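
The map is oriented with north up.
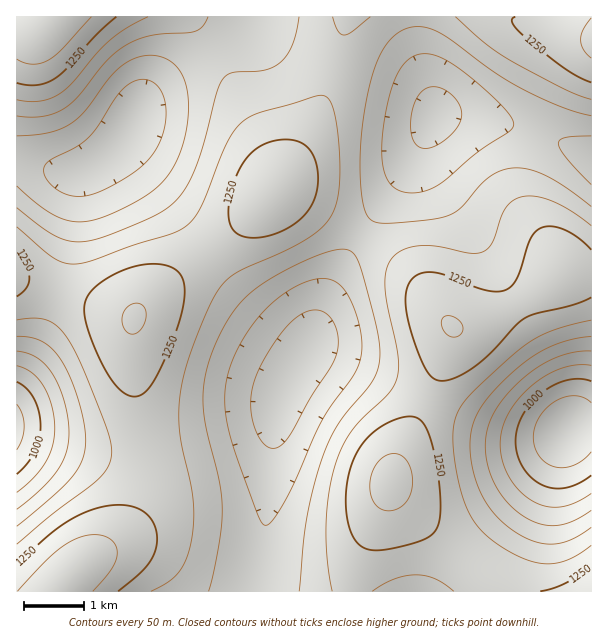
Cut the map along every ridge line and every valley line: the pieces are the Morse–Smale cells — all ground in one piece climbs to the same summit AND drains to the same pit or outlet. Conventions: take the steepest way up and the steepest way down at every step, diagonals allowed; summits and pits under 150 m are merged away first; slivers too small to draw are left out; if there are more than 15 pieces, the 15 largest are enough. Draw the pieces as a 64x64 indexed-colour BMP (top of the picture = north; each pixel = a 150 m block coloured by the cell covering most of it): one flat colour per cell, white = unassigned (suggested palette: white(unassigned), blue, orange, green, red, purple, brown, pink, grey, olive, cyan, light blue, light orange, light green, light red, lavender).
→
<image width="64" height="64" href="data:image/bmp;base64,Qk12CAAAAAAAAHYAAAAoAAAAQAAAAEAAAAABAAQAAAAAAAAIAAATCwAAEwsAABAAAAAAAAAA////ALR3HwAOf/8ALKAsACgn1gC9Z5QAS1aMAMJ34wB/f38AIr28AM++FwDox64AeLv/AIrfmACWmP8A1bDFAFVVURERERERERERERESIiIiIid3d3d3d3d3d0REREREVVVVERERERERERERERIiIiIiInd3d3d3d3d0RERERERVVVVREREREREREREREiIiIiIid3d3d3d3dERERERERFVVVVURERERERERERESIiIiIiJ3d3d3d3dEREREREREVVVVVVERERERERERERIiIiIiIid3d3d3dERERERERERVVVVVVVEREREREREREiIiIiIiJ3d3d3dERERERERERFVVVVVVVRERERERERERIiIiIiIid3d3dEREREREREREVVVVVVVVUREREREREREiIiIiIiJ3d3RERERERERERERVVVVVVVVRERERERERESIiIiIiInd3RERERERERERERFVVVVVVVVURERERERERIiIiIiIiJ3REREREREREREREVVVVVVVVVREREREREREiIiIiIiInRERERERERERERERVVVVVVVVVERERERERESIiIiIiIiJERERERERERERERFVVVVVVVVVRERERERERIiIiIiIiIkREREREREREREREVVVVVVVVVVEREREREREiIiIiIiIiRERERERERERERERVVVVVVVVVURERERERESIiIiIiIiJERERERERERERERFVVVVVVVVVREREREREREiIiIiIiIiREREREREREREREVVVVVVVVVRERERERERESIiIiIiIiJERERERERERERERVVVVVVVVVERERERERERIiIiIiIiIiRERERERERERERFVVVVVVVVUREREREREREiIiIiIiIiJEREREREREREREVVVVVVVVVRERERERERESIiIiIiIiIiRERERERERERERVVVVVVVVVERERERERERIiIiIiIiIiJERERERERERERFVVVVVVVVEREREREREREiIiIiIiIiIiREREREREREREVVVVVVVVURERERERERERIiIiIiIiIiJERERERERERERVVVVVVVVREREREREREREiIiIiIiIiIiRERERERERERFVVVVVVVVERERERERERERIiIiIiIiIiJEREREREREREVVVVVVVVUREREREREREREiIiIiIiIiIkRERERERERERVVVVVVVVRERERERERERERIiIiIiIiIiJERERERERERFVVVVVVVVERERERERERERESIiIiIiIiIkREREREREREVVVVVVVVURERERERERERERIiIiIiIiIiRERERERERERVVVVVVVVREREREREREREREiIiIiIiIiIiRERERERERFVVVVVVVVERERERERERERERIiIiIiIiIiIiJEREREREVVVVVVUzMxEREREREREREREiIiIiIiIiIiIiJERERERVVVVTMzMzMRERERERERERESIiIiIiIiIiIiIiJERERFVVMzMzMzMzEREREREREREREiIiIiIiIiIiIiIiREREUzMzMzMzMzMxERERERERERESIiIiIiIiIiIiIiIkREQzMzMzMzMzMzMREREREREREREiIiIiIiIiIiIiIiJEIjMzMzMzMzMzMzMRERERERERESIiIiIiIiIiIiIiIiIiMzMzMzMzMzMzMzEREREREREREiIiIiIiIiIiIiIiIiIzMzMzMzMzMzMzMxERERERERERIiIiIiIiIiIiIiIiIjMzMzMzMzMzMzMzMREREREREREiIiIiIiIiIiIiIiIiMzMzMzMzMzMzMzMzMRERERERERIiIiIiIiIiIiIiIiIzMzMzMzMzMzMzMzMzERERERERESIiIiIiIiIiIiIiIjMzMzMzMzMzMzMzMzMxERERERERIiIiIiIiIiIiIiIiMzMzMzMzMzMzMzMzMzMRERERERESIiIiIiIiIiIiIiIzMzMzMzMzMzMzMzMzMzEREREREREiIiIiIiIiIiIiIjMzMzMzMzMzMzMzMzMzMRERERERERIiIiIiIiIiIiIiMzMzMzMzMzMzMzMzMzMzEREREREREiIiIiIiIiIiIiIzZmZmYzMzMzMzMzMzMzMRERERERERIiIiIiIiIiIiImZmZmZmMzMzMzMzMzMzMzEREREREREiIiIiIiIiIiIiZmZmZmZjMzMzMzMzMzMzMxERERERERIiIiIiIiIiIRFmZmZmZmYzMzMzMzMzMzMzEREREREREiIiIiIiIiEREWZmZmZmZmMzMzMzMzMzMzMxERERERERIiIiIiIRERERZmZmZmZmYzMzMzMzMzMzMzEREREREREiIiIRERERERFmZmZmZmZmMzMzMzMzMzMzMxEREREREREREREREREREWZmZmZmZmYzMzMzMzMzMzMzERERERERERERERERERERZmZmZmZmZmMzMzMzMzMzMzMRERERERERERERERERERFmZmZmZmZmZjMzMzMzMzMzMzEREREREREREREREREREWZmZmZmZmZmZjMzMzMzMzMzMRERERERERERERERERERZmZmZmZmZmZmYzMzMzMzMzMxERERERERERERERERERFmZmZmZmZmZmZmYzMzMzMzMzMREREREREREREREREREWZmZmZmZmZmZmZmMzMzMzMzMxERERERERERERERERERZmZmZmZmZmZmZmZmMzMzMzMzERERERERERERERERERGIhmZmZmZmZmZmZmZjMzMzMzMREREREREREREREREREYiIZmZmZmZmZmZmZmYzMzMzMzERERERERERERERERER"/>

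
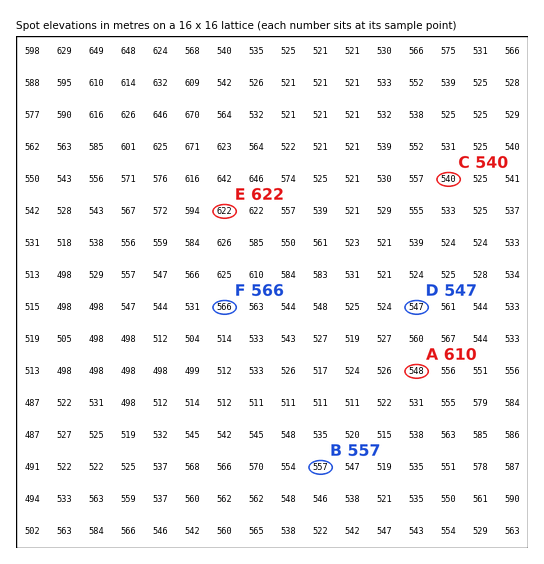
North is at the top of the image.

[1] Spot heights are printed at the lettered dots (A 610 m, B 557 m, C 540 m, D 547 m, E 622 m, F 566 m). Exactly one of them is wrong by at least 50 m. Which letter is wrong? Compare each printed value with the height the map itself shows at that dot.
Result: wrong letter A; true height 548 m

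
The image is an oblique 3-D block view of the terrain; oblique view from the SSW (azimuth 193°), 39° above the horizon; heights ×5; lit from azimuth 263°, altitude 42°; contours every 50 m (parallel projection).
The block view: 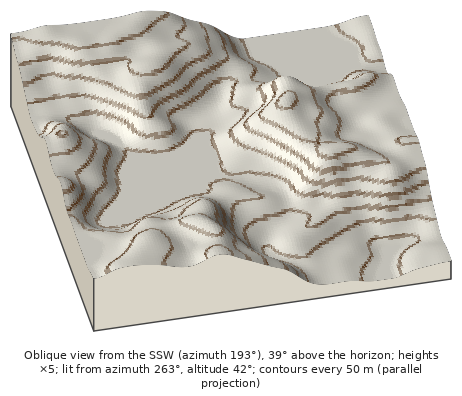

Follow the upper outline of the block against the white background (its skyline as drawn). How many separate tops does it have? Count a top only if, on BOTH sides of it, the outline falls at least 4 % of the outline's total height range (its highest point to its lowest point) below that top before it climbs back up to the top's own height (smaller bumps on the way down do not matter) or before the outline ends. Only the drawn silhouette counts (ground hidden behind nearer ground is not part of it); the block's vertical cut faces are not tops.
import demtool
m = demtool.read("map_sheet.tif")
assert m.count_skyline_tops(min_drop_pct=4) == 2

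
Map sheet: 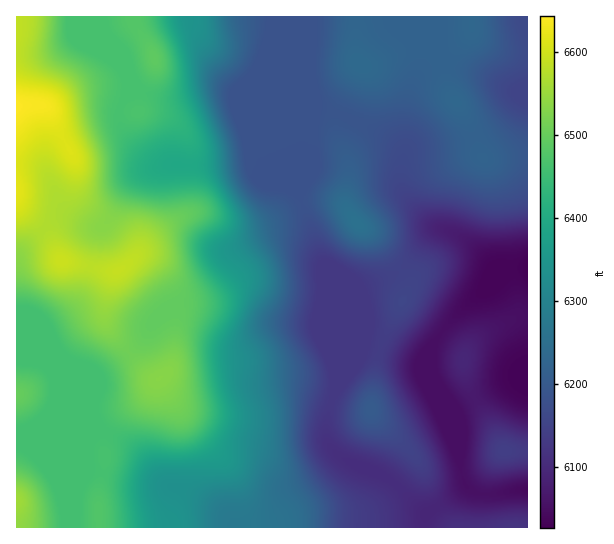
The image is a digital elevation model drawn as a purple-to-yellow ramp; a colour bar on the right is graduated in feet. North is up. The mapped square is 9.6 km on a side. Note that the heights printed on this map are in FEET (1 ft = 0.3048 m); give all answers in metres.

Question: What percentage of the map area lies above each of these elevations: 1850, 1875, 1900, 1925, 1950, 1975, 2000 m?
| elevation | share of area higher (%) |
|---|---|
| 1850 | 93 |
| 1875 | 77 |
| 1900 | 49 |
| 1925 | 42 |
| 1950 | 35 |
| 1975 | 19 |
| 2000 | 6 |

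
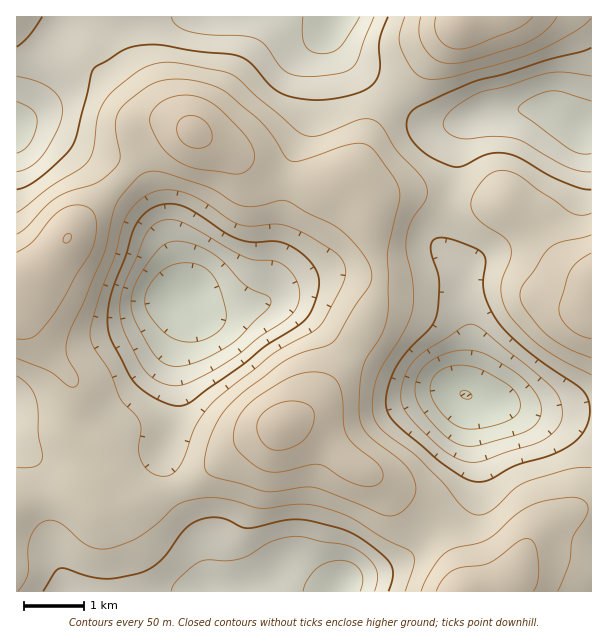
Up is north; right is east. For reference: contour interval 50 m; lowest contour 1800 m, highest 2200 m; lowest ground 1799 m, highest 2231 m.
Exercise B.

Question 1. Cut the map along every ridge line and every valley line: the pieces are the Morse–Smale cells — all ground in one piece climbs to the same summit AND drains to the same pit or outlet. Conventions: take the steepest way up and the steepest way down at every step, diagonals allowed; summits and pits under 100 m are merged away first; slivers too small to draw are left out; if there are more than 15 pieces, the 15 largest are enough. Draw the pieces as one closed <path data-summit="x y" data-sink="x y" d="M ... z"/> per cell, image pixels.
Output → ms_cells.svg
<path data-summit="194 131" data-sink="182 299" d="M194 132l-23 2-19 11-16 16-15 19-45 45-22 32-19 19-19 8 0 160 5 4 17 8 15-2 13-8 23-18 27-13 20-20 33-44 12-30 1-21 4 0 21 12 17 0 39-10 33-19 24-7 25-2 26 4 9 0-1-15-13-56-11-18-8-8-5-1-16 4-20 0-31-6z"/><path data-summit="282 425" data-sink="341 584" d="M290 424l-8 2-34 16-54 39-32 13-25 6-15 0-12-4-10-10-2-5-2 7-6 5-7 3-42 3-24 5-1 87 322 1 2-7 13-8 25-6 21-9 11-8 24-25 8-5-16-18-75-42-24-22-15-10z"/><path data-summit="282 425" data-sink="182 299" d="M345 274l-18 0-13 3-18 6-33 19-39 10-17 0-21-12-4 0-1 21-12 30-33 44-20 20-27 13-23 18-18 10-10 0-20-11-2 1 0 57 67-7 7-3 6-5 2-7 2 5 10 10 12 4 15 0 25-6 32-13 46-35 62-31 12-11 30-41 26-46 9-27 1-12z"/><path data-summit="194 131" data-sink="338 17" d="M335 16l-162 0-48 10-21-1-7 35 5 9 28 35 13 11 37 9 95 54 31 6 20 0 19-4 9-7 20-50 22-27-9-8-30-20-20-20-6-10 0-11z"/><path data-summit="282 425" data-sink="465 395" d="M450 268l-42 10-27 0-11 39-26 46-30 41-12 11-14 8 24 9 15 10 24 22 71 40 21 19 25-22 7-16-3-84-8-8 6-57-7-36 0-21-8-9z"/><path data-summit="464 591" data-sink="465 395" d="M473 397l-3 2 5 54 0 32-7 16-24 21 14 38 5 19 0 12 128 1 1-181-64-1-27-7-16-1z"/><path data-summit="591 284" data-sink="465 395" d="M507 202l-34 3-25-2-6 39 3 9 18 22 0 27 7 36-6 57 15 7 22 3 27 7 63 0 1-131-17-8-12-9-28-35z"/><path data-summit="194 131" data-sink="17 128" d="M84 22l-16 2-13 12-13 23-12 37-14 23 1 164 18-7 19-19 22-32 45-45 15-19 16-16 19-11 22-3-20-10-26-5-9-4-40-47-1-11 6-28z"/><path data-summit="462 21" data-sink="582 126" d="M591 16l-127 0-1 5-66 72 0 3 26 25 11 5 18-2 36-12 58-3 36 18 9 0z"/><path data-summit="591 284" data-sink="582 126" d="M546 109l-58 3-17 6-8 8-5 11-8 66 23 2 34-3 28 25 28 35 12 9 16 7 1-150-10-1z"/><path data-summit="194 131" data-sink="582 126" d="M396 96l-22 27-18 45-12 12 11 9 7 11 27-6 30 0 30 8 7-32 1-27 6-17 6-6-4 0-21 6-15-2-13-9z"/><path data-summit="462 21" data-sink="338 17" d="M462 16l-126 0-5 11 0 11 6 10 20 20 39 28 67-75z"/><path data-summit="194 131" data-sink="465 395" d="M419 194l-30 0-27 7 8 21 10 56 28 0 42-10 5 2 7 8 1-5-3-6-12-12-6-13 6-39z"/><path data-summit="464 591" data-sink="341 584" d="M443 523l-9 6-24 25-11 8-21 9-25 6-9 5-4 3-2 6 124 1 1-13-5-19-8-26z"/><path data-summit="282 425" data-sink="17 128" d="M104 16l-88 1 1 101 13-22 12-37 18-29 8-6 12-2 22 3 2-2z"/>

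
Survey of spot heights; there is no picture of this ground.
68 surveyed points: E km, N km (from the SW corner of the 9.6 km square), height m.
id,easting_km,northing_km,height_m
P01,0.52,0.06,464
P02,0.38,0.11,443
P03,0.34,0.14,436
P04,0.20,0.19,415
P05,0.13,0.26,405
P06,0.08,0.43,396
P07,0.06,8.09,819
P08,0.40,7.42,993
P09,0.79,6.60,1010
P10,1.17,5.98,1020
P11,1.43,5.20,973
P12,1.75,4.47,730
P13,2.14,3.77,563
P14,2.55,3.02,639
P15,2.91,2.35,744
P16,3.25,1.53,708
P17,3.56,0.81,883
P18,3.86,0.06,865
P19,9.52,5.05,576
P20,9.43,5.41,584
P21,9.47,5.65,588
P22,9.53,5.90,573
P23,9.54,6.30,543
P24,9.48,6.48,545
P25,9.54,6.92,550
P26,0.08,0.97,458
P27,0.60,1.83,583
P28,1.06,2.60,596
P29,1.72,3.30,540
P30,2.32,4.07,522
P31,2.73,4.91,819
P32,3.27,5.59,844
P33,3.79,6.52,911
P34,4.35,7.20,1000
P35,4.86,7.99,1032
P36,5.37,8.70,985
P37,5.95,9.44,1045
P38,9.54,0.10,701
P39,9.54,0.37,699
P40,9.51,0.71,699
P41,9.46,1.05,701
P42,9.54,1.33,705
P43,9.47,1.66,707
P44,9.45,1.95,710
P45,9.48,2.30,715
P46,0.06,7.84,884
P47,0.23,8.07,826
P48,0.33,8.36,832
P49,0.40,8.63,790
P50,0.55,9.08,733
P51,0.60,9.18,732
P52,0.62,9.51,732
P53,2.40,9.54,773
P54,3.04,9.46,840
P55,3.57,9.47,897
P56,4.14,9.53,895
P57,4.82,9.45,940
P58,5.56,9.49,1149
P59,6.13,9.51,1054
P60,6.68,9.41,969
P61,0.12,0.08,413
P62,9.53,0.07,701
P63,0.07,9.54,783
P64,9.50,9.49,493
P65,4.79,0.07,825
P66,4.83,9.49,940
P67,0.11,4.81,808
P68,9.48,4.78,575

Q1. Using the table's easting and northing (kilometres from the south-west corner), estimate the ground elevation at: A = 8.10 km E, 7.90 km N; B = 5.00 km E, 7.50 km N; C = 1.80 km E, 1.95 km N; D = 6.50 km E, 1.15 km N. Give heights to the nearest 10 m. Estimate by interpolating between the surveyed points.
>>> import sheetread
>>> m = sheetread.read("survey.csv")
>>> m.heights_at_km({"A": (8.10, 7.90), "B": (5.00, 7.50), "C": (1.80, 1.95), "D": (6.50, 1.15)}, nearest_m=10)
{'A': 790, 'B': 920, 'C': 570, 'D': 780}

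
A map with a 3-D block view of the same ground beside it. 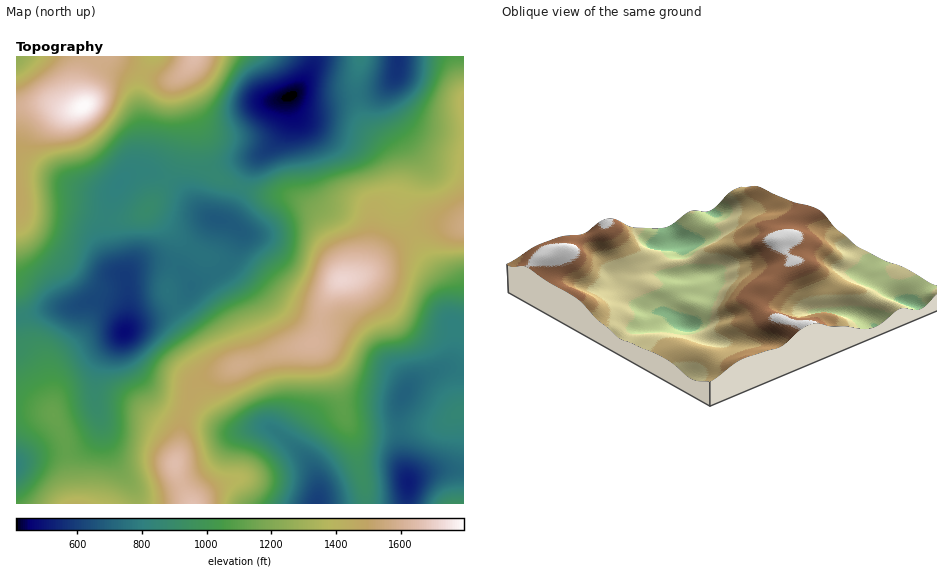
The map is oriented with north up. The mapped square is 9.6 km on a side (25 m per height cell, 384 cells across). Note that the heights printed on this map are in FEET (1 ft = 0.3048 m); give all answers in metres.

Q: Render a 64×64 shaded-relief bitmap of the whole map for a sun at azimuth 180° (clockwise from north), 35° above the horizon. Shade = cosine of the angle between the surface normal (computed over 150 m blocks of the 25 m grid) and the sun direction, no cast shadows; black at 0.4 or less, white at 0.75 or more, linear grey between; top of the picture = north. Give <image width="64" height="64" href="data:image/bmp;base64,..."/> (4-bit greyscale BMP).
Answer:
<image width="64" height="64" href="data:image/bmp;base64,Qk12CAAAAAAAAHYAAAAoAAAAQAAAAEAAAAABAAQAAAAAAAAIAAATCwAAEwsAABAAAAAAAAAAAAAAABEREQAiIiIAMzMzAERERABVVVUAZmZmAHd3dwCIiIgAmZmZAKqqqgC7u7sAzMzMAN3d3QDu7u4A////ADRERDMzRFREVneIh2ZmeJvMy7qpmYiIiIiIdmZlQzMzM0REMzNERERWeIiHZlVom7y7qpmZiIiImId2ZmVDMzMzRERDM0RERWeJmYdlVVeKqqqZmZmZmZmYh2Z3dlQzM0RERERERERWeJmZmHVERWeIh3d4iJmZmZh2Z3iIdlVVVVVVVVRERVZ4mZmIdlRERFVVVWd4maqpiHZ3iZmId3d3ZmZmVVRFZniIiIh2VDMiIiM0VniaqqmYd3iaqpmIiJiHd3ZlVVVmd3dmZ3ZUMiEQESRWeaqqqZiIiau7qpmZqpiHd3ZVVVZmZVVVZlQzIQARNFeJq7uqmYiZq7uqqpm6qYiHdlVVVmZlREVVVUQyISJFeJq7u7qpiJmqqqqqmaqpmId2VVVmZmVUVVVWZlVDNFeJq7u7qpiIiJmZmZmZmZmYh2ZVZmd3ZlVVZneIiHZmeKq7u6qpiHd4iIiIiZmZmIh3ZVZnd3dmVWZ3iau6qZmau7uqmZiHd3d3d3eIiIiIh3ZmZnd3dmVVZ3irzdzMzLu7uqmYiHd3d3d3d3eId3d3dmZnd3dmVFVniavN3u7u3MuqmZiHd3d3dmZ3d3d3dmZmZnd3dlVERWeImr3e7//ty7qqmYh3d4d3Znd2Z3dmZmZnd3ZlRDRWZ3iJq83v/+7czMu6mYiIiId3d2ZmdmZmZmZ2ZUQzRFZ3eImqzN7u7u7t3cu6mIiIiId3ZmZmZmZmZmZUMyNFZmd3iJqrzd7u//7u7cupiImZiHd2ZmZmZmVVVUMiIjVVVmd4iJqrzd7u7u7ty6mIiZmZh3d3ZmZmZVVVQyESM0REVWZ3eJmrzM3d3d3LqZmZqqmYiHhmZmZVVVVDIRERESI0VVVmZ4maq7u7u7uqqqu7uqmYiHZmZVVWZUMiERAAABIzRERVZ3iZmZmaqqq8zdzLqZmId2ZlVVZmVDMiEAAAASIjMzRFZneIiImau83u7cupmIhmZVREVmZmVUQyEAAAESIjMzRFVmd3iJq83v/ty5mIiGZVRDRFZ3d3dlVDEAABIiMzMzRFVnd4iaze7u26mIiIZVQzNEVniJmId2VCEAESIzMzMzRWd3eJq83dzLqYiIh3ZURFVWeJmpmId1QxERIiMzMzRFZ4iImqvMu7qpmIiZh3ZmZmZ4iZmZmIdkMhERIiMzRFZniJmaq7u6qqqqqqqpmIiId3iImZmZh3ZTIRERIzRFVmeJqqqqqqqqqru7u6qqqqmIiIiIiIiId2VDIREjRERVZ4mqqqqqmZmrzMzKqqu7upmIeIiIiHd3dlQyIiNERERWeJqqqqmZmavMzLmZqru7qYd3iId3d3d3dlQzM0RDM0VniImZmZiJq8y7qZmqqqqpiHeIh3d3eIh3ZVRERDMzRWZ3d3iIiImau7uqqqmZmpmYiIiHd3eIiIh3ZURDMzNEVVZmZ3d3iJq7u7u7qpmZmZmZmYiHeIiIiHdmVEM0RERERVVWZneImqvN3Mu6mYiZqqqqmYiIiId3d2ZUQ0RVREREVVVWZ3iavN3szLqpiImru7uqmYiId3ZmZlVERVVUMzNERVVmeJmrzdzMuqmIiZqru7upmId2ZmZmZmZmZlQzIzRFVVZ4iaq7y7uqmYiImaq7u6qYh3ZmZnd3d3d3ZDMiM0VVVneJmZmqqpmYiIiImZqqqZh3dmZ3eJmZmYdlQzM0VVVmd4iIiImZiIiIiIiIiZmZiHd3d3iJqrqqmHZVVVVmZmZ3d3d3eIiHeIiIh3d3iIiIiIiImZqru7qYdmZmZmZ3d3dmZmZoh3d3iIh3d3d3eIiImZqqqqqqqYd2Z3d3Znd3dmZVVmh3Znd4iHd3dmZ3iImaq7uqmZmYdmVmZmZmZndmVVVVV3Zmd3iIiHd3Zmd4maq7uph2ZmZVREVVVURVZmZUREVXd3d4iZmYh3d2Z3iZqqqZhlQzMzMzMzMzMzRVVVREVVd3iJmqqqmYh3d3eJmZmIdlMhERERERERESIzREVVVmZ4iau8zMupmIh3iImZiHdlQyEQAAERAAAAEiM0RVZmd4ibze7t3LqZiIiIiZmIh2ZVQxEAAREREREiMzRFZnd3iave//7ty6mZmZmZmZmYh3dlQiERIiIjMzM0RFVnd3eJq97//+7cuqmZmZmZmZmZiIdUMzIzNEVVRERVVmZnd5mrze7+7tzLuqqqqqqZmYiIh2VUQzRFZmZVVVVmZmZ3mZq83e7u3cy7uqqqqpmId3d2ZlVURVZmZmVUVWZmZ3eZmqu83e7d3Lu7u7uqmYdlVVVVVWZmZmdmVURFVmd3d5mZqqu83d3Mu7vMzLqph1RERVVmZ3d3ZmZUMzRWZ3iImZmZmau8zMy7zN3dy7qXZURFVmZ3d3d2ZVQzM0VneIiIiIh3iJqrvMzN7u7ty6h2VWZmZmd4iHdmVDIiNFZ3iGZ3d2ZmZ4mrzN3u/+7cupiHd3d3Z3eIh3ZlQyIjRWd3RFVmZVRFZ5vMzN3e7u3LqqmZmYh3d3iIh3ZUMiI0VWUjNEVVVERWiru7q7zd3dy7u7u6qYh3d4iIh2VDMzNERCIjRFVURFeJqpiImrzMzMzN3My6qHdneIiIdmVUREQzMzM0VVVWZ4mZdlVomru7zN3dzLuph2Z3iZiHdmZVVDJUM0RVVmd4iYh1RFeJqqu83d3Mu6mHZneJmIh3d2ZlQ1VERFVmd4iIh2VEVoiZqrzd3Mu6qYd2d4iIh3d3dmVE"/>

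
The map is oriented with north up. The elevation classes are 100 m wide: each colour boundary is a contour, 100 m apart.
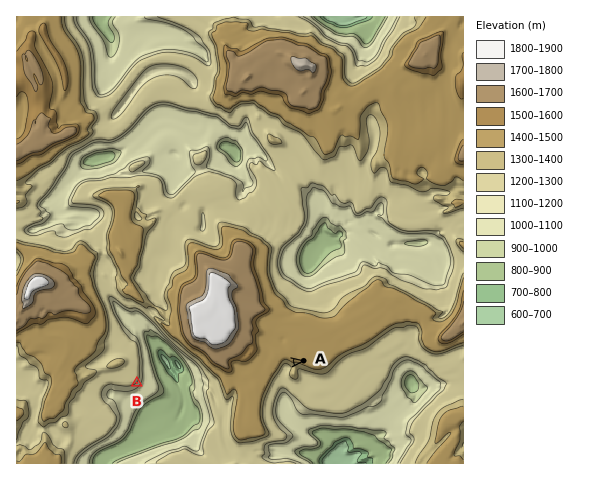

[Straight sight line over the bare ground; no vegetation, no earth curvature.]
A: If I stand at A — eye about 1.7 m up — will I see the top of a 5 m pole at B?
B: No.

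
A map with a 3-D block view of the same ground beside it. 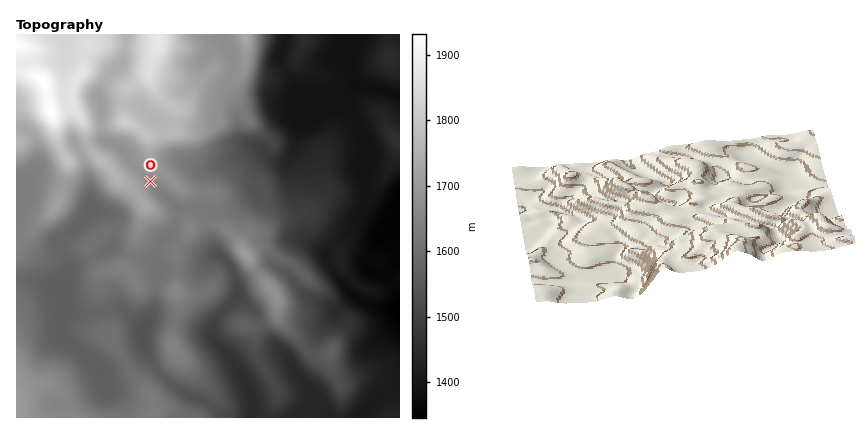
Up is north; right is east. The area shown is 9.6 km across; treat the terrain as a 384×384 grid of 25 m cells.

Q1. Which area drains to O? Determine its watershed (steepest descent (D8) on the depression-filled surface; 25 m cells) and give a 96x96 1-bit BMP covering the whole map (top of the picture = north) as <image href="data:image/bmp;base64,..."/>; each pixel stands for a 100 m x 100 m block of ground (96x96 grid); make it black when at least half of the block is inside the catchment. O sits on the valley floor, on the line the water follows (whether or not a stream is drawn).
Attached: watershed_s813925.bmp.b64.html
<image width="96" height="96" href="data:image/bmp;base64,Qk2+BAAAAAAAAD4AAAAoAAAAYAAAAGAAAAABAAEAAAAAAIAEAAATCwAAEwsAAAIAAAAAAAAA////AAAAAAAAAAAAAAAAAAAAAAAAAAAAAAAAAAAAAAAAAAAAAAAAAAAAAAAAAAAAAAAAAAAAAAAAAAAAAAAAAAAAAAAAAAAAAAAAAAAAAAAAAAAAAAAAAAAAAAAAAAAAAAAAAAAAAAAAAAAAAAAAAAAAAAAAAAAAAAAAAAAAAAAAAAAAAAAAAAAAAAAAAAAAAAAAAAAAAAAAAAAAAAAAAAAAAAAAAAAAAAAAAAAAAAAAAAAAAAAAAAAAAAAAAAAAAAAAAAAAAAAAAAAAAAAAAAAAAAAAAAAAAAAAAAAAAAAAAAAAAAAAAAAAAAAAAAAAAAAAAAAAAAAAAAAAAAAAAAAAAAAAAAAAAAAAAAAAAAAAAAAAAAAAAAAAAAAAAAAAAAAAAAAAAAAAAAAAAAAAAAAAAAAAAAAAAAAAAAAAAAAAAAAAAAAAAAAAAAAAAAAAAAAAAAAAAAAAAAAAAAAAAAAAAAAAAAAAAAAAAAAAAAAAAAAAAAAAAAAAAAAAAAAAAAAAAAAAAAAAAAAAAAAAAAAAAAAAAAAAAAAAAAAAAAAAAAAAAAAAAAAAAAAAAAAAAAAAAAAAAAAAAAAAAAAAAAAAAAAAAAAAAAAAAAAAAAAAAAAAAAAAAAAAAAAAAAAAAAAAAAAAAAAAAAAAAAAAAAAAAAAAAAAAAAAAAAAAAAAAAAAAAAAAAAAAAAAAAAAAAAAAAAAAAAAAAAAAAAAAAAAAAAAAAAAAAAAAAAAAAAAAAAAAAAAAAAAAAAAAAAAAAAAAAAAAAAAAAAAAAAAAAAAAAAAAAAAAAAAAAAAAAAAAAAAAAAAAAAAAAAAAAAAAAAAAAAAAAAAAAAAAAAAAAAAAAAAAAAAAAAAAAAAAAAAAAAAAAAAAAAAAAAAAAAAAAAAAAAAAAAAAAAAAAAAAAAAAAAAAAAAAAAAAAAAAAAAAAAAMAAAAAAAAAAAAAAA+AAAAAAAAAAAAAAB/AAAAAAAAAAAAAAD+AAAAAAAAAAAAAAH+AAAAAAAAAAAAAAP/AAAAAAAAAAAAAAf/gAAAAAAAAAAAAA//gAAAAAAAAAAAAB//gAAAAAAAAAAAAD//gAAAAAAAAAAAAD//gAAAAAAAAAAAAD//gAAAAAAAAAAAAH//gAAAAAAAAAAAAH/+AAAAAAAAAAAAAH/8AAAAAAAAAAAAAH/4AAAAAAAAAAAAAP/gAAAAAAAAAAAAAP/gAAAAAAAAAAAAAf/gAAAAAAAAAAAAA//gAAAAAAAAAAAAA//gAAAAAAAAAAAAA//gAAAAAAAAAAAAA//gAAAAAAAAAAAAA//gAAAAAAAAAAAAA//wAAAAAAAAAAAAA//8AAAAAAAAAAAAAf/+AAAAAAAAAAAAAP//AAAAAAAAAAAAAH//gAAAAAAAAAAAAH//gAAAAAAAAAAAAH//wAAAAAAAAAAAAH//wAAAAAAAAAAAAH//4AAAAAAAAAAAAH//4AAAAAAAAAAAAD//4AAAAAAAAAAAAB/gAAAAAAAAAAAAAAAAAAAAAAAAAAAAAAAAAAAAAAAAAAA="/>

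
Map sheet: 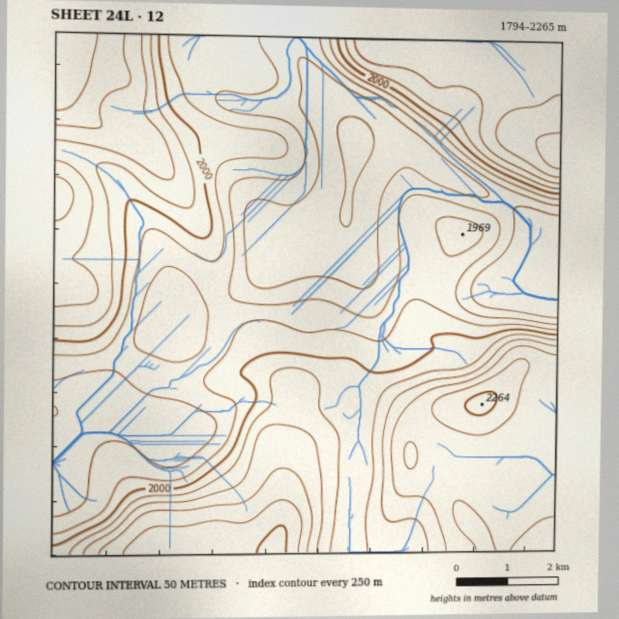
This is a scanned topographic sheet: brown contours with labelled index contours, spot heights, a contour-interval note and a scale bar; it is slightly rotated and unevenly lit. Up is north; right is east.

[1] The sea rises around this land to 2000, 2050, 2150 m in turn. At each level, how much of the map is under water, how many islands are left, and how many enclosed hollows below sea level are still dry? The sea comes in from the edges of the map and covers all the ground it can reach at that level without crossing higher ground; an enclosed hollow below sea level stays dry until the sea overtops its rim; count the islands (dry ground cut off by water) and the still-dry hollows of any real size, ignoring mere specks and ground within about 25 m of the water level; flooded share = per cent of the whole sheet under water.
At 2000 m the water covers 51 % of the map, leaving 0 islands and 0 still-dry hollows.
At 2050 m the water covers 60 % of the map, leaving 0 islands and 0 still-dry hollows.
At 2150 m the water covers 82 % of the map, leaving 0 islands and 0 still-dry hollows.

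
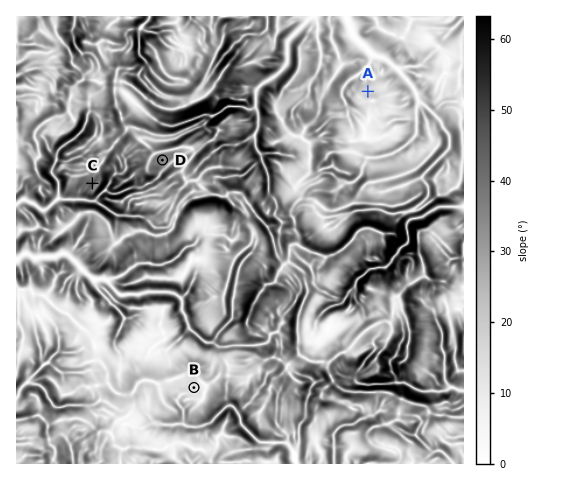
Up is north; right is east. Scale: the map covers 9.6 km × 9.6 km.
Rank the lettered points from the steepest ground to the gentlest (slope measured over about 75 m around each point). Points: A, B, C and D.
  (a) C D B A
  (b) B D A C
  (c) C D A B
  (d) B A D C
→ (c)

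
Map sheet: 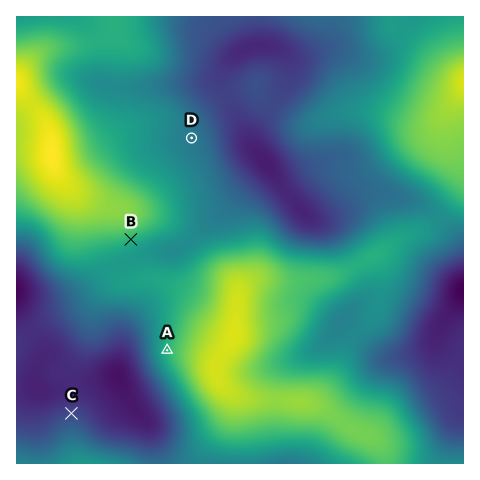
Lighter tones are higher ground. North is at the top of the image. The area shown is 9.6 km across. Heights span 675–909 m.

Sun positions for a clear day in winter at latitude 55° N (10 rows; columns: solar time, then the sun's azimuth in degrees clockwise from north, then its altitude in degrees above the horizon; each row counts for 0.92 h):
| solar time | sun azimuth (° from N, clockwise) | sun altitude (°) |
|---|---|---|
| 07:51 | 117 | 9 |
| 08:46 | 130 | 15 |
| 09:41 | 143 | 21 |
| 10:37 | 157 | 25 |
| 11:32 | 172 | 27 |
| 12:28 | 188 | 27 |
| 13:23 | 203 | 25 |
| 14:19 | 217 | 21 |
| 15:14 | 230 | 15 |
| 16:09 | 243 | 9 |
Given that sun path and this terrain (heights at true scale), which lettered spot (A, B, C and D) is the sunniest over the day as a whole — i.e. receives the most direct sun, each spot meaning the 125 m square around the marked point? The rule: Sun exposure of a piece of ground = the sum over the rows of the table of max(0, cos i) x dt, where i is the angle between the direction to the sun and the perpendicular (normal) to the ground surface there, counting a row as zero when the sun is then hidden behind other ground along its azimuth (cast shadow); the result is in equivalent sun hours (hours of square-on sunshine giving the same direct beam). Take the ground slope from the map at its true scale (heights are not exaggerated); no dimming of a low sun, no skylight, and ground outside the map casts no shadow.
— B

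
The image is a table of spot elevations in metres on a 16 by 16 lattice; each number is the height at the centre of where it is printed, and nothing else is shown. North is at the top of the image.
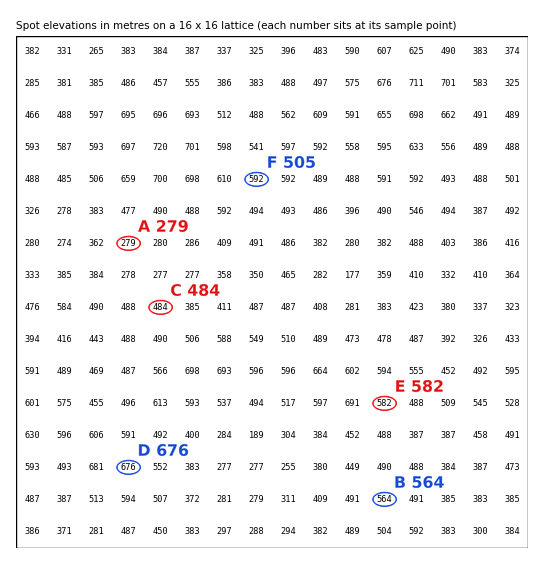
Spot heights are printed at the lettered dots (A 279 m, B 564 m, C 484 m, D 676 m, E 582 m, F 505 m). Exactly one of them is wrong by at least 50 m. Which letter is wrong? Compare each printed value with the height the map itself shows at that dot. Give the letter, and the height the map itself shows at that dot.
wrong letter F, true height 592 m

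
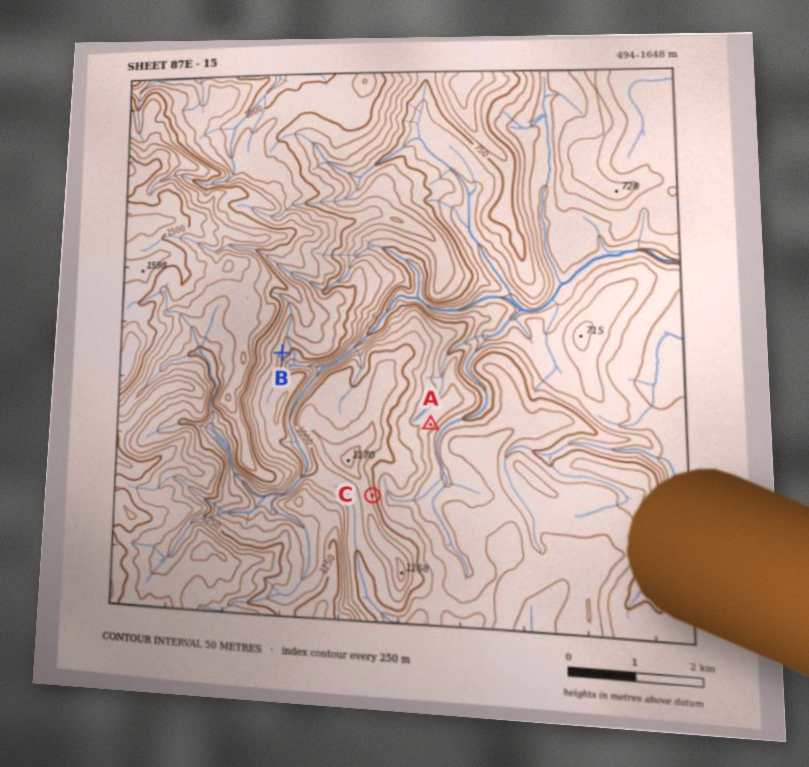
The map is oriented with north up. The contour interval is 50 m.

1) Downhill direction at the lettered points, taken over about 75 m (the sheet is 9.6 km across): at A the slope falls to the SE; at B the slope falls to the SE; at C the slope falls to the E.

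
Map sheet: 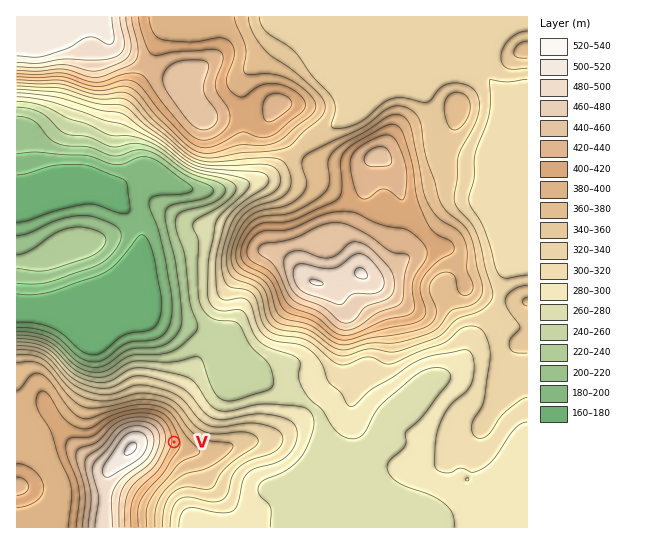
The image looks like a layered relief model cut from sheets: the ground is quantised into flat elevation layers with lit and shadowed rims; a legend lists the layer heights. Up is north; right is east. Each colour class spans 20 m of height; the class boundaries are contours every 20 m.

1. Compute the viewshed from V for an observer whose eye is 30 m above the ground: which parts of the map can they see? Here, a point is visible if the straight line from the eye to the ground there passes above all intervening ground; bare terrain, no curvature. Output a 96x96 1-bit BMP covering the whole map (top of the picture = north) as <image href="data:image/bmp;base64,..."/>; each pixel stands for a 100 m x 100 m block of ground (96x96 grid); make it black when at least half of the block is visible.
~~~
<image width="96" height="96" href="data:image/bmp;base64,Qk2+BAAAAAAAAD4AAAAoAAAAYAAAAGAAAAABAAEAAAAAAIAEAAATCwAAEwsAAAIAAAAAAAAA////AAAAAAAAAH////////////8AAH////////////8AAH////////////8AAH////////////8AAH////////////8AAD////////////8AAAB//////////38AAAA//////////38AAAAf//////////8AAAAf/4P///////8AAAA//gP///////8AAAB//AP///////8AAAB//AfH//////8AAAD//w/B/////4cAAAD////A/////wEAAAD////A/////wAAAAD////Af////wAAAAB////gf////wAAAAA////g/////4AAAAAf/////////4AAAAAP/////////8AAAAAH/////////+AAAAAD/////9////AAAAAD//////////AAAAAD//////////gAAAAD//////////gAAAAH//////////gAAAAH//////////gAAAAH//////8///gAAAAH//////8f//kAAAAP//////+f//8AAAAP//////////8AAAAP//////////8AAAAP//////////8AAAAP//////////8AAAAP////////D/8AAAAP///////+B/8AAAAf///////8B/8AAAAf/////z/4A/8AAAA//////g/gAf8AAAA//////AfAAP8AAAB//////AcAAD8AAAB/////+AIAAB8AAAD/////+BAAAA8AAAH/////8PAAAAIAAAP/////weAAAAAAAAf////+AcAAAAAAAAf////8AYAAAAAAAB/////4AAAAAAAAAH/////wAAAAAAAAAf/////gAAAAAAAAA/////+AAAAAAAAAD/////wAAAAAAAAAH////+AAAAAAAAAAH////4AAAAAAAAAAH////4AAAAAAAAAAAD///4AAAAAAAAAAAB///wAAAAAAAAAAAB/+AAAAAAAAAAAAAB/4AAAAAAAAAAAAAD/wAAAAAAAAAAAAAH/gAAAAAAAAAAAAAP/AAAAAAAAAAAAAAf+AAAAAAAAAAAAAA/+AAAAAAAAAAAAAD//Af4AAAAAAAAAP/////+AAAAAAAAAf//////AAAAAAAAB///////gAAAAAAAD///////wAAAAAAAD///////4AAAAAAAD///////8AAAAAAAD///////+AAAAAAAD////////AAAAAAAD////////gAAAAAAD////////gAAAAAAD////////wAAAAAAD/////4B/4AAAAAAD/////wB/4AAAAAAD/////gA/wAAAAAAD/////gAAAAAAAAAD/////gAAAAAAAAAD/////gAAAAAAAAAD/////gAAAAAAAAAD////gAAAAAAAAAAD////AAAAAAAAAAAD///+AAAAAAAAAAAD///8AAAAAAAAAAAD///8AAAAAAAAAAAD///4AAAAAAAAAAAD///wAAAAAAAAAAAAB//AAAAAAAAAAAAAA/8AAAAAAAAAAAAAAP8AAAAAAAAAAAAAAP4AAAAAAAAAAAAAAB4AAAAAAAAAAAAA="/>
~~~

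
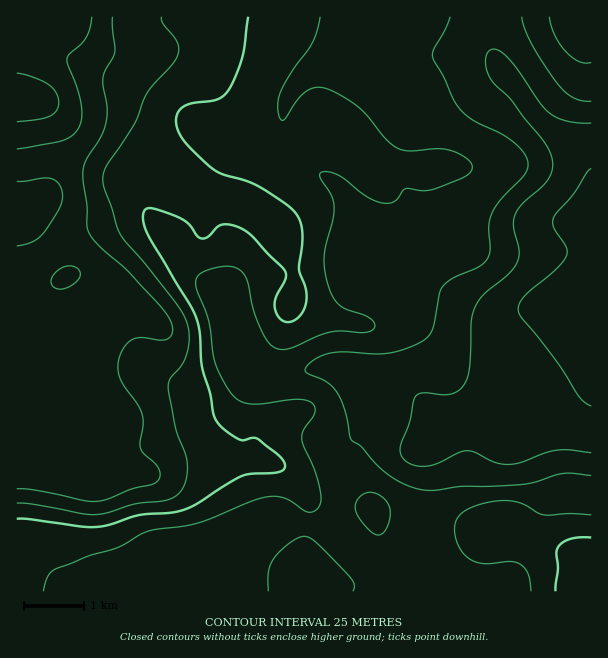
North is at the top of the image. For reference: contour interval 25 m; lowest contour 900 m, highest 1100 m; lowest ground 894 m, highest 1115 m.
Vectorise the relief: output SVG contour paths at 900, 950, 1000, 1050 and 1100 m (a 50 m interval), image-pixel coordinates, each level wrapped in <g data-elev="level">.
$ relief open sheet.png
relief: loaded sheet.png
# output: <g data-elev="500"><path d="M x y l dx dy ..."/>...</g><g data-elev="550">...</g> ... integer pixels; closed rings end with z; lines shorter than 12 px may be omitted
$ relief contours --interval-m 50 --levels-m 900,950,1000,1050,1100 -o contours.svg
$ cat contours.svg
<g data-elev="900"><path d="M591 406l-6-4-6-6-22-34-36-45-3-8 2-6 5-7 28-24 12-14 2-4 0-6-13-20-1-9 3-6 18-19 13-21 4-5"/></g><g data-elev="950"><path d="M591 476l-27-3-39 11-64 2-27 4-12 0-12-4-12-5-12-8-12-11-12-15-11-7-6-30-8-18-10-10-19-8-3-3 2-5 4-4 16-8 15-2 33 2 15-1 21-6 16-9 6-11 8-39 10-9 27-12 9-7 3-9-1-24 3-14 9-13 20-21 6-9 1-6-1-6-11-14-15-10-28-14-12-10-7-9-10-23-10-16-2-6 1-5 11-20 6-14"/><path d="M522 17l3 12 7 16 26 40 8 8 7 5 9 3 9 0"/></g><g data-elev="1000"><path d="M591 538l-20 1-7 3-5 4-3 6 2 17-2 22"/><path d="M17 519l13 0 54 8 20-1 34-11 32-2 13-3 13-6 46-28 9-2 25-1 5-2 4-3 0-4-4-7-23-18-4-1-11 2-4-1-15-10-8-9-3-7-3-21-8-24-2-35-4-15-6-13-41-68-6-18 1-7 2-3 6-1 7 2 26 11 5 4 7 11 6 3 6-3 9-9 4-2 9 0 12 4 11 9 31 34 0 7-10 23 0 7 3 8 6 4 6 1 7-4 5-6 4-9 1-9-8-24 3-36-1-10-4-9-11-11-28-18-13-6-23-6-10-6-26-25-7-9-3-9 1-11 6-7 9-4 26-4 6-3 4-6 8-14 6-19 6-40"/></g><g data-elev="1050"><path d="M17 489l18 1 49 11 12 0 12-2 26-11 18-3 5-3 3-5 0-4-2-6-15-14-2-4-1-6 3-20-1-9-5-10-16-23-2-7-1-9 4-14 7-10 11-3 19 2 8-1 5-6 0-9-10-16-31-34-36-32-6-9-2-8 0-18-4-25 0-12 3-11 16-24 4-13 1-15-4-27 2-9 8-14 2-6-3-34"/></g><g data-elev="1100"><path d="M17 122l21-3 12-3 6-5 3-9-3-10-8-8-16-7-15-4"/></g>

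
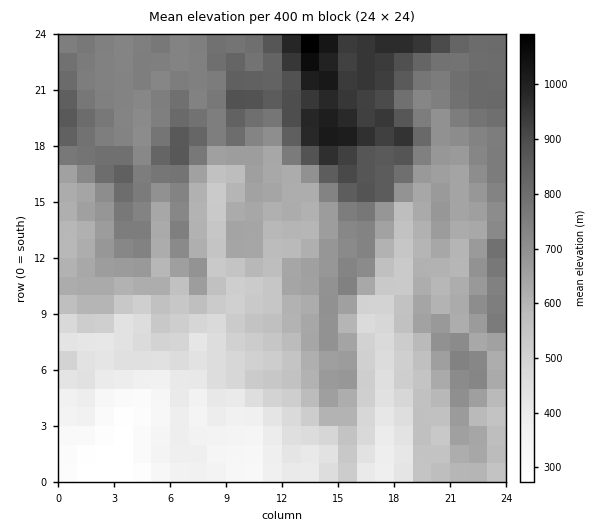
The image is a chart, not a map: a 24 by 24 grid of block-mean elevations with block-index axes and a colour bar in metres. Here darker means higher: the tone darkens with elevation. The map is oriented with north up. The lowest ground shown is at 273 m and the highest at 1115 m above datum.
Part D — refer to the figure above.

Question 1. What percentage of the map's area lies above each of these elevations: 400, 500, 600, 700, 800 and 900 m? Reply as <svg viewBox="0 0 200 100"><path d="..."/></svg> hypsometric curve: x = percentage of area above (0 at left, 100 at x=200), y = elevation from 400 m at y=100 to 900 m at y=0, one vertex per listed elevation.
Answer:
<svg viewBox="0 0 200 100"><path d="M178 100l-21-20-36-20-45-20-43-20-19-20"/></svg>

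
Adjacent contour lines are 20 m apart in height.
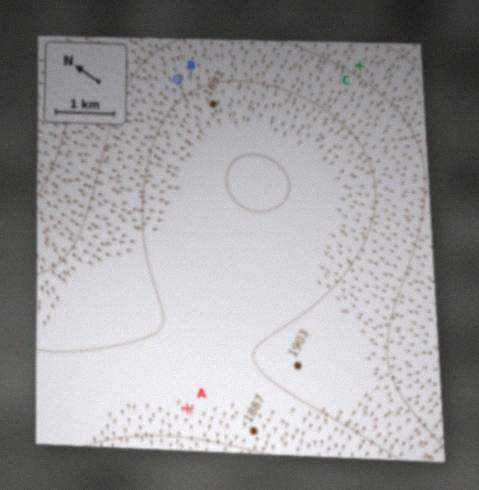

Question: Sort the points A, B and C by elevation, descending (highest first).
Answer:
["C", "B", "A"]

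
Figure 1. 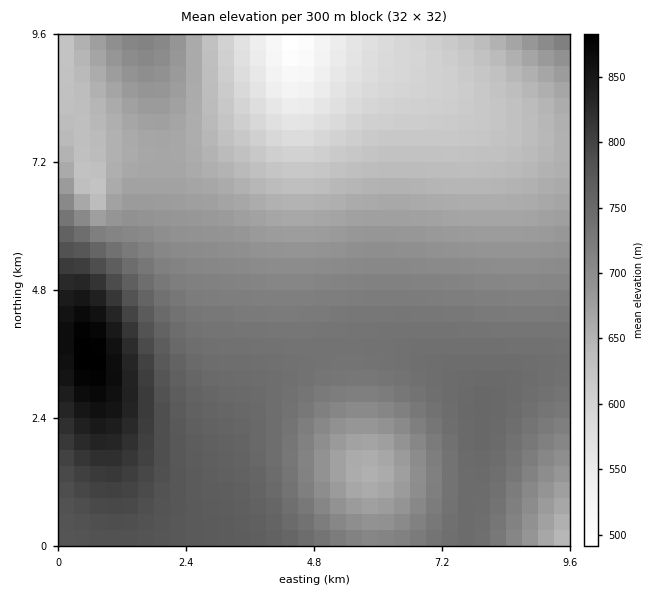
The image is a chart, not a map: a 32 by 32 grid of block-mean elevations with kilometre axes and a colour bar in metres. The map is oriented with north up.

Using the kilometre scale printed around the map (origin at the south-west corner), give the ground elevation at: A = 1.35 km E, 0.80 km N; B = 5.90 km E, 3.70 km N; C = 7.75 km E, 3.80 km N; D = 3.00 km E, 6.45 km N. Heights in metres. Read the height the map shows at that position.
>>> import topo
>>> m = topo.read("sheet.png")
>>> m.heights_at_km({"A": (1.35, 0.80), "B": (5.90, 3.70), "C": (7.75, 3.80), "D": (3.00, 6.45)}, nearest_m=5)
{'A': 795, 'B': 735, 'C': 740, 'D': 670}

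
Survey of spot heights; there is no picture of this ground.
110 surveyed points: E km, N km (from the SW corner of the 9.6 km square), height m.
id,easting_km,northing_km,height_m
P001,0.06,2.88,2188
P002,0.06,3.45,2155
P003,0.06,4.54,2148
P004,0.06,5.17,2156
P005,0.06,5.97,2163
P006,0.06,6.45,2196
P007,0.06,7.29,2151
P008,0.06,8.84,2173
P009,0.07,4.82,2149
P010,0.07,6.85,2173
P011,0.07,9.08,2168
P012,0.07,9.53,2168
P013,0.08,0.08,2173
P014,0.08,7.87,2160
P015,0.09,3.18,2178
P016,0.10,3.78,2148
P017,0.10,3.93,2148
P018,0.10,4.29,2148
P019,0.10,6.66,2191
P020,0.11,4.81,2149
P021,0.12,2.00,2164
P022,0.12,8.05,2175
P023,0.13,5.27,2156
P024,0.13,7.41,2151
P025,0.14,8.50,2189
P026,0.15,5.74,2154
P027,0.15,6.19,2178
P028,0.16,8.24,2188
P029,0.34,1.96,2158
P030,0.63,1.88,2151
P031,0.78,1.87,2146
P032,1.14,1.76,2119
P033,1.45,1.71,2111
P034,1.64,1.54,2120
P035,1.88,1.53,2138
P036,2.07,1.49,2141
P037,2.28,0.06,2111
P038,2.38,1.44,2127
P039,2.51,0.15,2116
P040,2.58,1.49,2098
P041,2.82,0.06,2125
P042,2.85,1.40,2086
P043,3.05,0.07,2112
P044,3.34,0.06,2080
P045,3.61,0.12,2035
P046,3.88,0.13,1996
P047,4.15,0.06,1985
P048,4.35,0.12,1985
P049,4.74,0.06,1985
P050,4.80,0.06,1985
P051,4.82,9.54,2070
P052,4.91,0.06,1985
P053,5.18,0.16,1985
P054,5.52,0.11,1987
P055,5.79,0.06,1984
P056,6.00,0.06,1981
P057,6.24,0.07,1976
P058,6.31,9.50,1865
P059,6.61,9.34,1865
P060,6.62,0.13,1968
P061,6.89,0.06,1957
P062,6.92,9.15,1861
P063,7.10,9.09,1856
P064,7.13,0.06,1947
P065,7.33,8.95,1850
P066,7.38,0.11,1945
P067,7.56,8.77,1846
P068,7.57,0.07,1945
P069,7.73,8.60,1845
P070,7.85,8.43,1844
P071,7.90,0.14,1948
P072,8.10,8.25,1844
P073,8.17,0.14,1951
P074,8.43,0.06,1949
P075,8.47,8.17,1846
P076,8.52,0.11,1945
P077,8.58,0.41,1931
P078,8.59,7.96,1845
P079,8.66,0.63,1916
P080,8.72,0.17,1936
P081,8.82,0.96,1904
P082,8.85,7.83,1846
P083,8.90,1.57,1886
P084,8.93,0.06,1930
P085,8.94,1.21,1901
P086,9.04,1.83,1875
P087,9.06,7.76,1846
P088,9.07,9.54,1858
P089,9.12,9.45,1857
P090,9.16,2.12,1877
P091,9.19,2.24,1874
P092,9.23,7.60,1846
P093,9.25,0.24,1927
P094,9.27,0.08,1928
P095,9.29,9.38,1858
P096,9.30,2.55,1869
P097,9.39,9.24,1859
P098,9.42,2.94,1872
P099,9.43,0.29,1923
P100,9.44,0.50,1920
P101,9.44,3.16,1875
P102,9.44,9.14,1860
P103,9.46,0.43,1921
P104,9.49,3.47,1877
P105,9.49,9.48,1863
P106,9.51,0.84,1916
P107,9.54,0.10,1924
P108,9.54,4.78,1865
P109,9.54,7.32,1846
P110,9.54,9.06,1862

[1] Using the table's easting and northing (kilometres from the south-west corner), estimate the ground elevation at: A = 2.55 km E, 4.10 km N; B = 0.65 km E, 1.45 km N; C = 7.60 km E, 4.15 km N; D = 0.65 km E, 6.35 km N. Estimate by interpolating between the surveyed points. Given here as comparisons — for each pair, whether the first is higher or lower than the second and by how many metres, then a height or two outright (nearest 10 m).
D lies higher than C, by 220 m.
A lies higher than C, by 190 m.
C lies lower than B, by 170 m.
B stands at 2120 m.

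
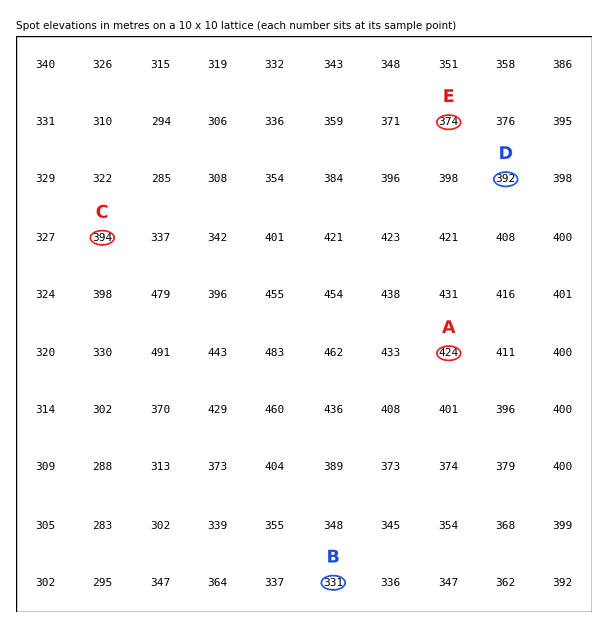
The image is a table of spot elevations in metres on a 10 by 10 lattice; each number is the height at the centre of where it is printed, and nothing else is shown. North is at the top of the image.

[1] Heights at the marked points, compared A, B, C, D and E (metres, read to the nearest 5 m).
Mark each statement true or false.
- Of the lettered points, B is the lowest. true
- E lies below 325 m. false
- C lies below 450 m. true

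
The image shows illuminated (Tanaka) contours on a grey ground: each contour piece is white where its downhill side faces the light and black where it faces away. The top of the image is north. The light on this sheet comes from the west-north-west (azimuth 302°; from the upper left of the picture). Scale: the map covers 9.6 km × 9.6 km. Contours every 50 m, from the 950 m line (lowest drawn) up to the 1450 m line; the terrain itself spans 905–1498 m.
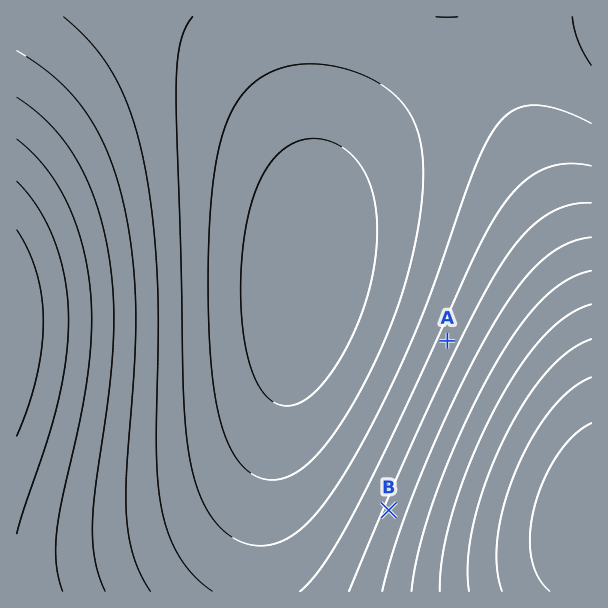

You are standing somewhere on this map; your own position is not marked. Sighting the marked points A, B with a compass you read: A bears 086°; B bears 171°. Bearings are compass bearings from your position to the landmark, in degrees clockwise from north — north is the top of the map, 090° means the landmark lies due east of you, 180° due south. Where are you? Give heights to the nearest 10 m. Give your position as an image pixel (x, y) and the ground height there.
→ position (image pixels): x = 363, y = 347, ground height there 970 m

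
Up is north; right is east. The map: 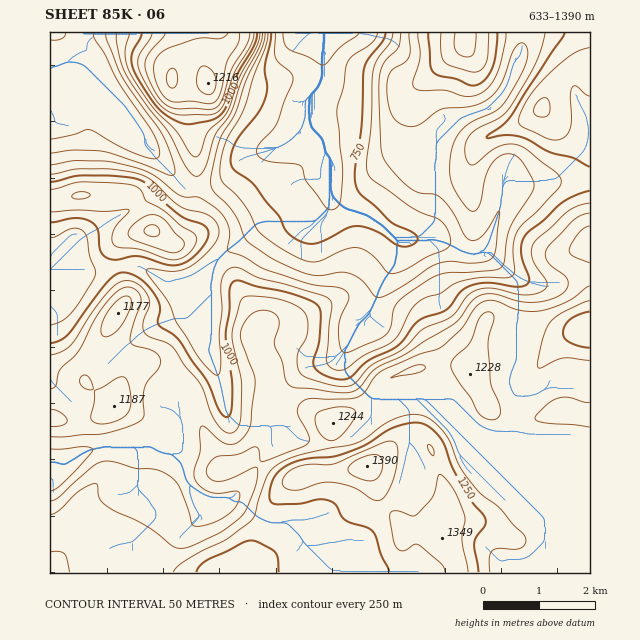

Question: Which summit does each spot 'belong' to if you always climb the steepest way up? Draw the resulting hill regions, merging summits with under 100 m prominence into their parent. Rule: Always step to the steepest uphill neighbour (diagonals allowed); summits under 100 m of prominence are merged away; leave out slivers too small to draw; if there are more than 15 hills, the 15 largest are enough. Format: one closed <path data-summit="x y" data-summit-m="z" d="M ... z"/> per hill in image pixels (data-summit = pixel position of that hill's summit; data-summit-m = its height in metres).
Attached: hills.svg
<path data-summit="367 466" data-summit-m="1390" d="M436 146l-34 4-28 13-14 0-11-3-17 4-4-1-4 13-20 4-9 9-5 16-9 13-21 10-15 12-17 10-15 14-6 8-1 9 1 67-9 11-12 8-17 19 3 16 9 15 2 13 0 17-4 10-5 0-27-11-39 0-20 4-29 17-9 0 0 106 540-1 0-130-17-3-49 0-15-4-16 1-43-15-18-13-20-8-32 0-6 2-19-19-11-18 0-14 15-28 10-10 13-31 13-21 7-23 12 0 7-8 6-11 6-27z"/><path data-summit="590 331" data-summit-m="1295" d="M405 238l-3 0-2 3-5 20-13 21-13 31-10 10-15 28 0 14 11 18 19 19 6-2 32 0 20 8 18 13 35 14 24 0 15 4 49 0 17 3 0-166-10 0-24 8-24-1-17-7-30-24-19 1-30-14z"/><path data-summit="152 230" data-summit-m="1160" d="M101 83l1 10 4 10-2 6-28 13-20 0-6-2 0 150 50 1 19-5 19 0 36 20 20-5 14-10 5-7 15-14 17-10 15-12 21-10 9-13 5-16 9-9 22-6 1-16-3-13-4-11-13-20-8 19-9 9-41 15-24 23-9 4-12 3-17-1-6-3-40-42-27-42z"/><path data-summit="208 83" data-summit-m="1216" d="M322 32l-239 0 0 23-2 4 6 3 8 7 5 13 14 17 27 42 18 17 15 17 13 11 17 1 21-7 24-23 29-10 12-5 9-9 7-16 4-18 7-10 6-14z"/><path data-summit="114 406" data-summit-m="1187" d="M138 266l-19 0-19 5-50 0 0 196 9 0 29-17 20-4 39 0 27 11 4 0 4-6 0-30-8-15-5-20 6-8 12-12 11-7 9-11 0-76-13 9-20 5z"/><path data-summit="542 107" data-summit-m="1107" d="M590 32l-67 1-2 18-4 14-15 31-9 9-39 16-16 20-10 73-7 16-10 9 25 0 30 14 12 0 8-5 6-12 8-27 4-23 86-5z"/><path data-summit="464 38" data-summit-m="1117" d="M522 32l-198 0-3 15 2 28-6 14-7 10-3 15 13 20 7 28 5 2 17-4 11 3 14 0 28-13 34-4 9-16 9-9 39-16 9-9 10-17 7-18 4-18z"/>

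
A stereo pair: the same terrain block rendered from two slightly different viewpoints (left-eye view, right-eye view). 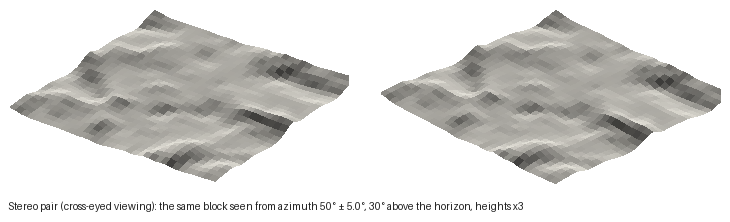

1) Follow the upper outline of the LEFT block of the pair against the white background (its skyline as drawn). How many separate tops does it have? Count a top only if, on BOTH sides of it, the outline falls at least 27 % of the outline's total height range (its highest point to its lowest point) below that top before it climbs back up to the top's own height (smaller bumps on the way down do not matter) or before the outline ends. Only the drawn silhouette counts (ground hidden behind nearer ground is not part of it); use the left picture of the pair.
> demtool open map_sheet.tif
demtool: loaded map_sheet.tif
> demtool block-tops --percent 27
1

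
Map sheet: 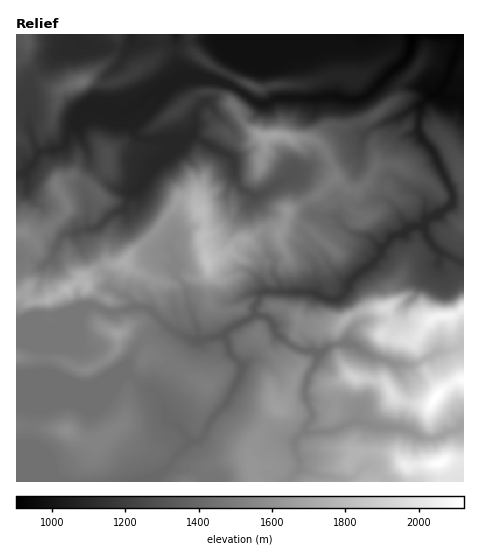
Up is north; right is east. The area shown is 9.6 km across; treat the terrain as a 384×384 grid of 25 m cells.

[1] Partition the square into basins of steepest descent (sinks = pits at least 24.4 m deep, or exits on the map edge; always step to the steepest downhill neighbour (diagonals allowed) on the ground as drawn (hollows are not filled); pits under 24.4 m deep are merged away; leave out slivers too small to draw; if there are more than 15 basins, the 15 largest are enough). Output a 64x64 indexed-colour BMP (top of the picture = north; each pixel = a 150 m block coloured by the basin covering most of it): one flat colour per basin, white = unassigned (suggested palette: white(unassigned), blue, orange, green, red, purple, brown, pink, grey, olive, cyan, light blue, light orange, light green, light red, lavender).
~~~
<image width="64" height="64" href="data:image/bmp;base64,Qk12CAAAAAAAAHYAAAAoAAAAQAAAAEAAAAABAAQAAAAAAAAIAAATCwAAEwsAABAAAAAAAAAA////ALR3HwAOf/8ALKAsACgn1gC9Z5QAS1aMAMJ34wB/f38AIr28AM++FwDox64AeLv/AIrfmACWmP8A1bDFABERERERERERERERERERERERERERERERERERERERERERERERERERERERERERERERERERERERERERERERERERERERERERERERERERERERERERERERERERERERERERERERERERERERERERERERERERERERERERERERERERERERERERERERERERERERERERERERERERERERERERERERERERERERERERERERERERERERERERERERERERERERERERERERERERERERERERERERERERERERERERERERERERERERERERERERERERERERERERERERERERERERERERERERERERERERERERERERERERERERERERERERERERERERERERERERERERERERERERERERERERERERERERERERERERERERERERERERERERERERERERERERERERERERERERERERERERERERERERERERERERERERERERERERERERERERERERERERERERERERERERERERERERERERERERERERERERERERERERERERERERERERERERERERERERERERERERERERERERERERERERERERERERERERERERERERERERERERERERERERERERERERERERERERERERERERERERERERERERERERERERERERERERERERERERERERERERERERERERERERERERERERERERERERERERERERERERERERERERERERERERERERERERERERERERERERERERERERERERERERERERERERERERERERERERERERERERERERERERERERERERERERERERERERERERERERERERERERERERERERERERERERERERERERERERERERERERERERERERERERERERERERERERERERERERERERERERERERERERERERERERERERERERERERERERERERERERERERERERERERERERERERERERERERERERERERERERERERERERERERERERERERERERERERERERERERERERERERERERERERERERERERERERERERERERERERERERERERERERERERERERERERERERERERERERERERERERERERERERERERERERERERERERERERERERERERERERERERERERERERERERERERERERERERERERERERERERERERERERERERERERERERERERERERERERERERERERERERERERERERERERERERERERERERERERERERERERERERERERERERERERERERERERERERERERERERERERERERERERERERERERERERERERERERERERERERERERERERERERERERERERERERERERERERERERERERERERERERERERERERERERERERERERERERERERERERERERERERERERERERERERERERERERERERERERERERERERERERERERERERERERERERERERERERERERERERERERERERERERERERERERERERERERERERERERERERERERERERERERERERERERERERERERERERERERERERERERERERERERERERERERERERERERERERERERERERERERERERERERERERERERERERERERERERERERERERERERERERERERERERERERERERERERERERERERERERERERERERERERERERERERERERERERERERERERERERERERERERERERERERERERERERERERERERERERERERERERERERERERERERERERERERERERERERERERERERERERERERERERERERERERERERERERERERERERERERERERERERERERERERERERERERERERERERERERERERERERERERERERERERERERERERERERERERERERERERERERERERERERERERERERERERERERERERERERERERERERERERERERERERERERERERERERERERERERERERERERERERERERERERERERERERERERERERERERERERERERERERERERERERERERERERERERERERERERERERERERERERERERERERERERERERERERERERERERERERERERERERERERERERERERERERERERERERERERERERERERERERERERERERERERERERERERERERERERERERERERERERERERERERERERERERERERERERERERERERERERERERERERERERERERERERERERERERERERERERERERERERERERERERERERERERERERERERERERERERERERERERERMxERERERERERERERERESIRERERERERERERERERERETMzMzFERBEREREREREREiIiIiIiIRERERERERERERERMzMzM0RERBEREREREREiIiIiIiIiIiIhERERERERERMzMzMzNEREQRERERERESIiIiIiIiIiIiIRERERERERMzMzMzMzNEREQREREREREiIiIiIiIiIiIiIREREREREzMzMzMzM0REREERERERESIiIiIiIiIiIiIiERERERERMzMzMzMzNERERVVREREREiIiIiIiIiIiIiIREREREREzMzMzMzNERERFVVERERESIiIiIiIiIiIiIhERERER"/>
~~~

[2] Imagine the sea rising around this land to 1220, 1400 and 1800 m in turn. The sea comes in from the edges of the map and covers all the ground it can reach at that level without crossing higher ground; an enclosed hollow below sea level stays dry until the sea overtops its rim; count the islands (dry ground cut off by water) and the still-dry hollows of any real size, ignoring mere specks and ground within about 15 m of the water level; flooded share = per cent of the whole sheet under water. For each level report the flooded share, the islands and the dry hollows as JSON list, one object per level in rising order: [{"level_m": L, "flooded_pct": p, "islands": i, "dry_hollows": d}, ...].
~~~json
[{"level_m": 1220, "flooded_pct": 26, "islands": 2, "dry_hollows": 0}, {"level_m": 1400, "flooded_pct": 44, "islands": 1, "dry_hollows": 0}, {"level_m": 1800, "flooded_pct": 94, "islands": 1, "dry_hollows": 0}]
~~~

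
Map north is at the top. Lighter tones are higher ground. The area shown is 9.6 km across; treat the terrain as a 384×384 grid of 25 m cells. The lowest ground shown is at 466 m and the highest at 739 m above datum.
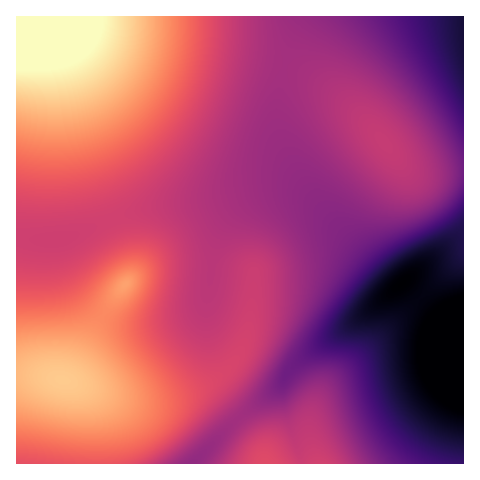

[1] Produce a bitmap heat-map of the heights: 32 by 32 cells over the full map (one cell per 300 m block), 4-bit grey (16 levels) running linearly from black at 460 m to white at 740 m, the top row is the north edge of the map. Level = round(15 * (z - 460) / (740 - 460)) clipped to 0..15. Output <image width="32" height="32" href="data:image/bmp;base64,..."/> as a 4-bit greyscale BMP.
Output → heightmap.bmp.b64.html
<image width="32" height="32" href="data:image/bmp;base64,Qk12AgAAAAAAAHYAAAAoAAAAIAAAACAAAAABAAQAAAAAAAACAAATCwAAEwsAABAAAAAAAAAAAAAAABEREQAiIiIAMzMzAERERABVVVUAZmZmAHd3dwCIiIgAmZmZAKqqqgC7u7sAzMzMAN3d3QDu7u4A////AKqqqqqph3d4mZmJiHZVVESqqru6qpmHeImYiIdmVEQzu7u7u7qpmHeIiIiHZUQzMrzMzMy7qpmHd3iId2VDMiLMzMzMu6qZmHd3eHZUQyIhzN3czLuqmZiHZnd2VDMiEc3d3My7qpmZh2ZmZlQyIRHMzMzLuqmZmZh2VVVEMiEQzMzMu6qZmJmYhlVEQzIhELu7u7uqmYiJmIdlQzMyIRG7u7u7qpmIiJiHdUMyIiIRqqqru6qYiIiIiHZUMiIiIZmaqru6mYiIiIh2ZUMiIiKZmZqrupmIiIiId2VTIiIjmZmZqqqZiIiIh3dmVUMiM5mZmZmZmYiIiId3ZmVUMzOZmZmZmZiIiIh3d2ZmZVQzmZmZmZmIiId3d3dmZnZmVJmZmZmYiIiHd3d3d3d3d2WZmZmZmYiId3d3d3d3iId2qqqqmZmYiId3d3d3eIiIdqqqqqqZmIiHd3d3d4iIiHa7u7uqqZmIh3d3d3iIiId2u7u7u6qZmIh3d3eIiIiHZczMzLu6qZiId3d3iIiId2XMzMzMu6qZiHd3eIiIh3ZU3d3dzMuqmYiHd3iIiHdlVO7u3dzLuqmYh3d3iHd2ZUTu7u7dzLqpmId3d3d3ZlVD//7u7cy7qZiId3d3dmVUQ////u3cu6mYiHd3d2ZlVEP///7t3LupmIh3d3ZmVUQz"/>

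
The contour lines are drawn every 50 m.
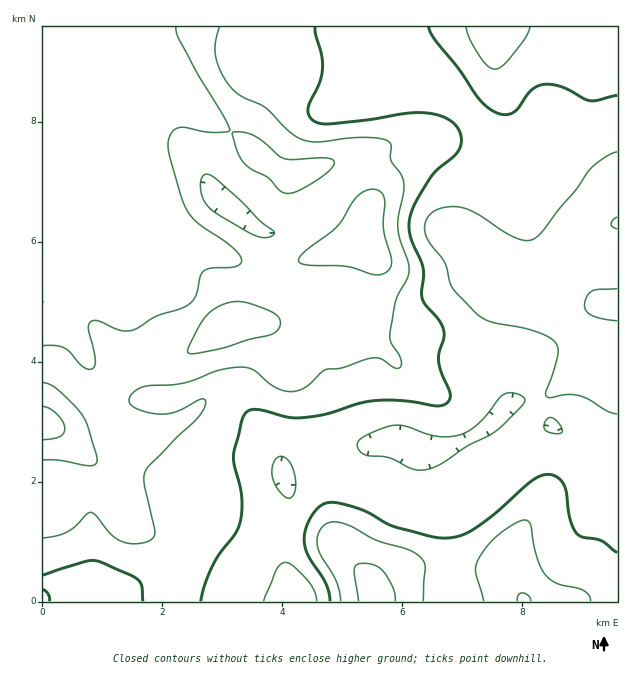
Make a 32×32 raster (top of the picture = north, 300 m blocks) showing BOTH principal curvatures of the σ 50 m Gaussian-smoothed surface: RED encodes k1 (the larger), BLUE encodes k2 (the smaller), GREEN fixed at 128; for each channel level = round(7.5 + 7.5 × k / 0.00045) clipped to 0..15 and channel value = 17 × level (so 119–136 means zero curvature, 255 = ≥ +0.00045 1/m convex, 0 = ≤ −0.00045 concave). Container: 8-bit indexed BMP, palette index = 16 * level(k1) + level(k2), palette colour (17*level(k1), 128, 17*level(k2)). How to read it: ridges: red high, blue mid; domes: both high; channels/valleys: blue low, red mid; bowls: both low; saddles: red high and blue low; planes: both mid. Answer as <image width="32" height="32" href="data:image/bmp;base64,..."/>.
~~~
<image width="32" height="32" href="data:image/bmp;base64,Qk02CAAAAAAAADYEAAAoAAAAIAAAACAAAAABAAgAAAAAAAAEAAATCwAAEwsAAAABAAAAAAAAAIAAABGAAAAigAAAM4AAAESAAABVgAAAZoAAAHeAAACIgAAAmYAAAKqAAAC7gAAAzIAAAN2AAADugAAA/4AAAACAEQARgBEAIoARADOAEQBEgBEAVYARAGaAEQB3gBEAiIARAJmAEQCqgBEAu4ARAMyAEQDdgBEA7oARAP+AEQAAgCIAEYAiACKAIgAzgCIARIAiAFWAIgBmgCIAd4AiAIiAIgCZgCIAqoAiALuAIgDMgCIA3YAiAO6AIgD/gCIAAIAzABGAMwAigDMAM4AzAESAMwBVgDMAZoAzAHeAMwCIgDMAmYAzAKqAMwC7gDMAzIAzAN2AMwDugDMA/4AzAACARAARgEQAIoBEADOARABEgEQAVYBEAGaARAB3gEQAiIBEAJmARACqgEQAu4BEAMyARADdgEQA7oBEAP+ARAAAgFUAEYBVACKAVQAzgFUARIBVAFWAVQBmgFUAd4BVAIiAVQCZgFUAqoBVALuAVQDMgFUA3YBVAO6AVQD/gFUAAIBmABGAZgAigGYAM4BmAESAZgBVgGYAZoBmAHeAZgCIgGYAmYBmAKqAZgC7gGYAzIBmAN2AZgDugGYA/4BmAACAdwARgHcAIoB3ADOAdwBEgHcAVYB3AGaAdwB3gHcAiIB3AJmAdwCqgHcAu4B3AMyAdwDdgHcA7oB3AP+AdwAAgIgAEYCIACKAiAAzgIgARICIAFWAiABmgIgAd4CIAIiAiACZgIgAqoCIALuAiADMgIgA3YCIAO6AiAD/gIgAAICZABGAmQAigJkAM4CZAESAmQBVgJkAZoCZAHeAmQCIgJkAmYCZAKqAmQC7gJkAzICZAN2AmQDugJkA/4CZAACAqgARgKoAIoCqADOAqgBEgKoAVYCqAGaAqgB3gKoAiICqAJmAqgCqgKoAu4CqAMyAqgDdgKoA7oCqAP+AqgAAgLsAEYC7ACKAuwAzgLsARIC7AFWAuwBmgLsAd4C7AIiAuwCZgLsAqoC7ALuAuwDMgLsA3YC7AO6AuwD/gLsAAIDMABGAzAAigMwAM4DMAESAzABVgMwAZoDMAHeAzACIgMwAmYDMAKqAzAC7gMwAzIDMAN2AzADugMwA/4DMAACA3QARgN0AIoDdADOA3QBEgN0AVYDdAGaA3QB3gN0AiIDdAJmA3QCqgN0Au4DdAMyA3QDdgN0A7oDdAP+A3QAAgO4AEYDuACKA7gAzgO4ARIDuAFWA7gBmgO4Ad4DuAIiA7gCZgO4AqoDuALuA7gDMgO4A3YDuAO6A7gD/gO4AAID/ABGA/wAigP8AM4D/AESA/wBVgP8AZoD/AHeA/wCIgP8AmYD/AKqA/wC7gP8AzID/AN2A/wDugP8A/4D/AJiHd3d2hpiol4d3d3d3YTDT98nKlnR2dnSW+enl6NjFhHV2dXSElJWXl4d3d3RwcvXnyaiVhZaWlcjmlVN1lnWFhWVzlZanloaHh4d2gbD5+OfI2Ofm5sW12siGZGSGdpeWg5XZ17ioh3eHmJag0f36t5WGppWFlbbZ15Z2hYeH2cmhpfq3lpenmJeXl5Gg+cqohWKAcGFjdbf3yIeEhojIx4Gm+JeFhqepqJeGc3HjpIOSlKamhHJxdMf4qIV1hnCActbYhmR1h6mph2VjhcSUZHWot9fXhnNxldjZpoSmY4Tm5pWjc3KElqaVZGOWpod2lqd1ZKbHl4SCtreUg8in9vaDk8m4hYOElpd0ZKWWdnWFhXNygpWnp4SUlHNkx/r5pYK22ufWp4WGloKFpIJzc4Njc5SkkYKWp4Z1dafI+7eSc5SEhLbouHVzg5aXl5aGhmV1uMq4lHOXl4a42JXWgJCUg2FgcKTXlIOXubi4qJalp8fWuLimdISVpbeXZKKQt8m2tMa1gIFzhKjJp5a3lpXJ6aaGhoSFl7eUc3R0YIXoloSV1/j2hIRzlbeHhZenpsi4dXV1hafJyqd1hoel1LeChpWDc+b52KWmtnZ2doeXlqeWp7bGyMm4yMbHt8qmY4WpmHZygdj6+PjIpoZ2hqamp7i3lnWFhoWFdXV1uZaFppiXpqehkbe3laWVhpeXt7SShYaFdnV0lJV2dXWotrenh4any6dhgIBxgnNzdITF1rOCZHZ3dYWnl4aGh4eXl6eXl5emo4TG1tXn16aFltn7+MKUdnV0hreGdYaZdnZ2h5iGdJTH+PjFk7X3+PjY+fiVgISFhYaXt5d0hZiGdnaGhoSV+PfGk3BwgHCV1sf25EEwZHV1h5enl3Z0hod2hoZ2dMj2c2BwgqW0gGCV2PjlUUBlZXeXmJiXh3V1hnaXhoWW+ddRYXJ1qNmmcJC4+/jEgoWGl6iYmJeYh3WHmKiGhafYtWByhqi2yPnXkKDF1tWkhZanqJiYmJiGhbi4mIWGlrakcXOnycfF9/j31pSEpJWGpaaHh4eXloaGl5eGhoaWppSDlcbIyMWTlNf49+bX2dildYSFdoaWl3aFhXZ2hpiXhKfX1cinhFFQcYOUttjZ16OClaaGdpeodoWFdnaHmJaW2OelhaOTc2JycnKCgpOCgKTHl3VlhqeGh4Zmh6eHhrjop2NjlbeYhnV2doWFdHODx9h2ZWaGl4eYl5anh3WX6LdzY2WHqbmXhIaHl4d1c4bYyYaFlpeYmKinqJeFh9fYhHN1doWXqJeFdoaXhnSFp8i5p6anp5iYhnV1dYa4xYR0dYeIh4aVhnV2hpiXpLepuJiHl4Z3h4c="/>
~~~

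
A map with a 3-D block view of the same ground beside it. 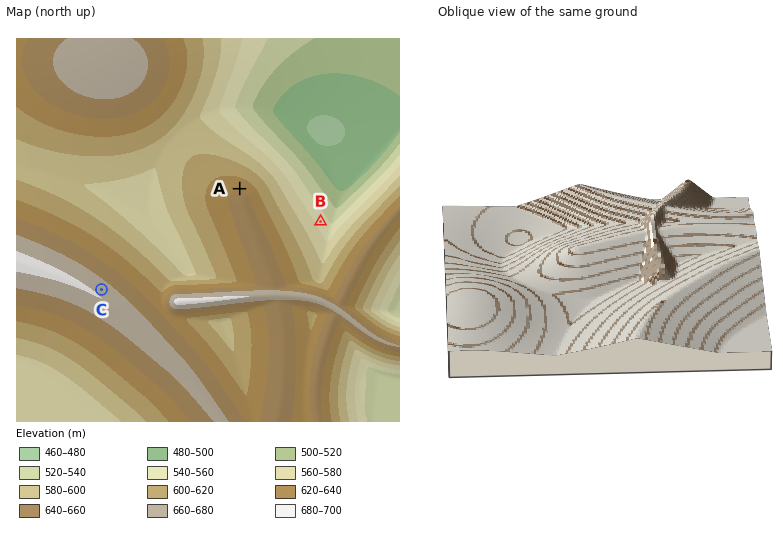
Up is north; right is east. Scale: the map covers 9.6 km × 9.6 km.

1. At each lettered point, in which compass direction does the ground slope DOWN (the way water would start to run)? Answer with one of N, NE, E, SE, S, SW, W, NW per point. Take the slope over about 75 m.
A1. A N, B NE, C NE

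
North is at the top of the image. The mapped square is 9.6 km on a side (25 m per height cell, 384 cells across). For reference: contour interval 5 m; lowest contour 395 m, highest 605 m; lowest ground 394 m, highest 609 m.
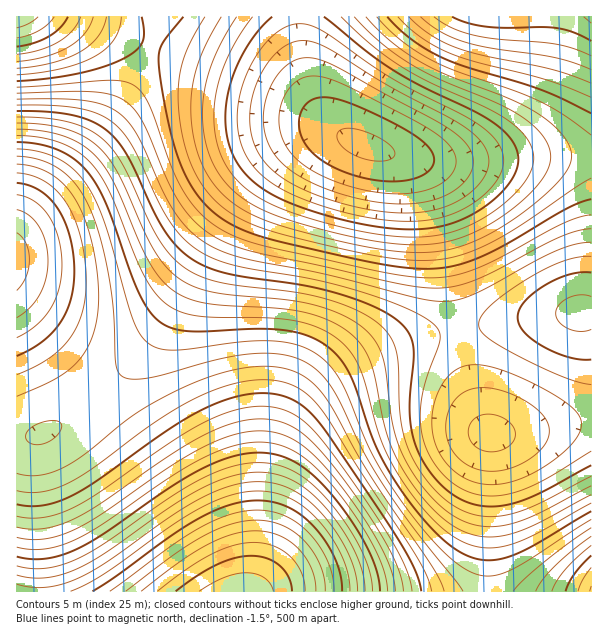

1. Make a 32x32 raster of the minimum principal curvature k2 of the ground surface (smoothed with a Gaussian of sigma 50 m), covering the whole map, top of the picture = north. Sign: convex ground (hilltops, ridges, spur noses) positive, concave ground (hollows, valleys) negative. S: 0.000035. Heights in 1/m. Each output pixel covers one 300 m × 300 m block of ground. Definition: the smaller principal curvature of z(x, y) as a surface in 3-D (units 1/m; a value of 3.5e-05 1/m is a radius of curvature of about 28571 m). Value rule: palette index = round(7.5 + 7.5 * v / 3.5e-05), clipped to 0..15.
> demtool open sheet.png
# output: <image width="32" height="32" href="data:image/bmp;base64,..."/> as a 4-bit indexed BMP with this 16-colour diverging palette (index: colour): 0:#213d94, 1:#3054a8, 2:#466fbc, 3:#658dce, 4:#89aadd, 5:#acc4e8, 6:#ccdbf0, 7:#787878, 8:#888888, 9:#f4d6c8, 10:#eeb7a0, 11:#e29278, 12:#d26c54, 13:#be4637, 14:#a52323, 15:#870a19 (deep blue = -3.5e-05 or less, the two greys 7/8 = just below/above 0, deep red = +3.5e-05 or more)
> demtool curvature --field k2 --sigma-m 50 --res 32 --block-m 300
<image width="32" height="32" href="data:image/bmp;base64,Qk12AgAAAAAAAHYAAAAoAAAAIAAAACAAAAABAAQAAAAAAAACAAATCwAAEwsAABAAAAAAAAAAlD0hAKhUMAC8b0YAzo1lAN2qiQDoxKwA8NvMAHh4eACIiIgAyNb0AKC37gB4kuIAVGzSADdGvgAjI6UAGQqHABI0VniJmqvN25hkMRIjRVYSNFZ4iZq7zduoZDERI0VWIzRWeImaq7zMqGQxASNFViNEVniJmaqru6hkMQEjRWYjRFVneImZmZmYZTEBI0VVM0REVmd4iIiId2QxASNERDMzNEVWZ3d3ZmVDIQIiIiIiIjM0RVZmZVRDIhABEAAAIiIjM0VVVVVUMyEQAAAAADMzMzNFVmZmVUMyERIiIiFEMzMzRWZ3dmZUMyETRERDVUQzM0Vnd3d2ZUMyI1ZmZWVUQzNFZ3iIh2VUMjRWeId2VUQzRFeImYh2VEM0V4mZh2VUMzRWeJqYdmVDRWeJq5h2VEM0VniamIdlREVniauph2VDNEVniZiHZVRFZ4mruphlQzNFVniId2VURWeJq7uodkMzRFVneHZlREVniZrLuYZUM0RFVmd2VURFZneIzLqXZEREREVVVUQzNFVmZsy6mHVEQzNERDMiIiIzREXMqYh2VEMzMyIRAAAAESIzy6l3ZlVDMiIQAAAAAAAAEbqHZVVVQzIhEAAAAAAAABGodVRERURDMhAAAAAAARIjhlQzNEVURDIRAAESIiIzRGQzIjRFVVQyEREiNERERFVDIiI0VVVUMRESNFZ2ZVVmIRESNFVmVDEBI0Z5mHZmZQAAEjRWZmQhAjRom6mHZlQAABJFZndkIAI1eazKmHZD"/>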